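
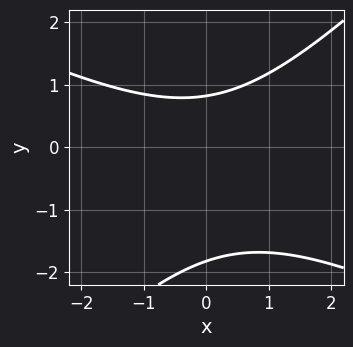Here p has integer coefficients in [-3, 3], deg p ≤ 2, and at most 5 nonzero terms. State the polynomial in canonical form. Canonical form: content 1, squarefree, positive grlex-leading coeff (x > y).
First, deg p = 2. The shape is more complex than any degree-1 curve.
Next, observable constraints: the curve avoids every integer x-axis point in the box.
Finally, assembling these constraints gives the stated polynomial.

x^2 + x*y - 2*y^2 - 2*y + 3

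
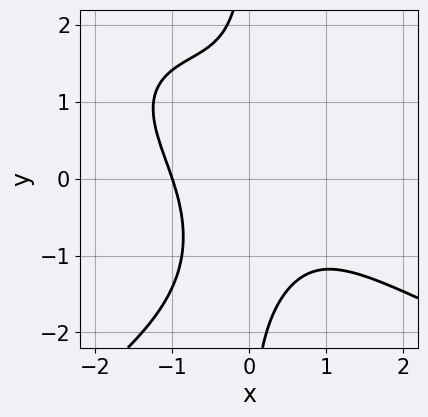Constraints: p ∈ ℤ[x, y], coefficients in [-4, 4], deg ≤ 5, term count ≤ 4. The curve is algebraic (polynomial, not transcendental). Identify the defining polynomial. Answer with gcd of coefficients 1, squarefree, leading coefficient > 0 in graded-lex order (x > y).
x*y^3 + 2*x^3 + 2*x^2*y + 2

(a) Degree: the shape is more complex than any degree-3 curve, so deg p = 4.
(b) From the axis intercepts and sections: one x-axis crossing is at x = -1; the curve avoids every integer y-axis point in the box.
(c) Assembling these constraints gives the stated polynomial.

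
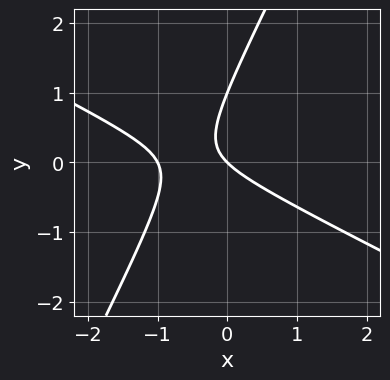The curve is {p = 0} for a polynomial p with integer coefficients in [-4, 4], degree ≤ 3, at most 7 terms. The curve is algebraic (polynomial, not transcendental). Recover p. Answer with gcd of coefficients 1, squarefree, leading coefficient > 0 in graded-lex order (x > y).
1. The degree is 2 — a generic line meets the curve in up to 2 points.
2. Checking where it meets the axes: among the integer gridlines, it crosses the y-axis at y ∈ {0, 1}; the x-axis gridline crossings are at x ∈ {-1, 0}.
3. Assembling these constraints gives the stated polynomial.

2*x^2 + 3*x*y - 2*y^2 + 2*x + 2*y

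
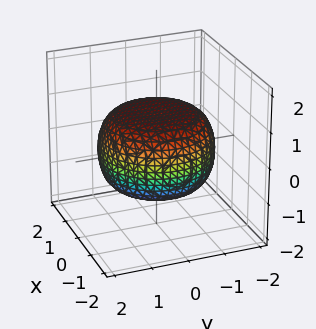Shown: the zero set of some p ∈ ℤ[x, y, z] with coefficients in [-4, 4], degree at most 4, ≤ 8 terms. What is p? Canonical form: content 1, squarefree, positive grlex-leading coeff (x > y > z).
x^4 + 2*x^2*y^2 + y^4 - x^2 - y^2 + 3*z^2 - 3

1. Degree: the shape is more complex than any degree-3 surface, so deg p = 4.
2. Symmetries: rotational symmetry about the z-axis ⇒ p depends on x, y only through x² + y².
3. From the axis intercepts and sections: among the integer gridlines, it crosses the z-axis at z ∈ {-1, 1}; a circular section at z = 0 has radius between 1 and 2.
4. Fitting integer coefficients to these (and the overall shape) gives p.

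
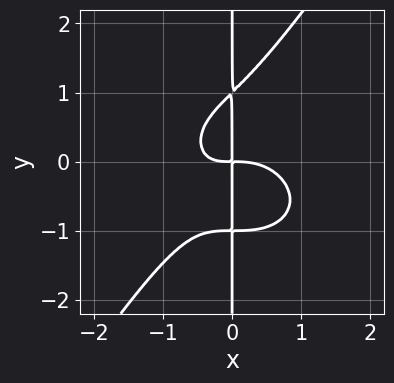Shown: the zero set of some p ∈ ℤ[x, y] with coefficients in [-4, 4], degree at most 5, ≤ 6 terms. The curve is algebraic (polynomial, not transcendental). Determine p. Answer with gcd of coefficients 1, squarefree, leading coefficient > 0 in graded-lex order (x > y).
x^4 + x^2*y^2 - x*y^3 + x^2*y + x*y

First, deg p = 4. The shape is more complex than any degree-3 curve.
Next, observable constraints: every point of the y-axis in the box is on the curve.
Finally, solving for integer coefficients yields p as stated.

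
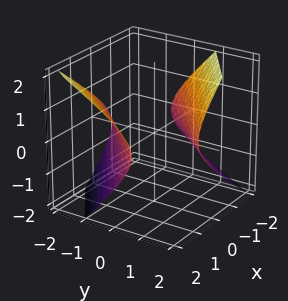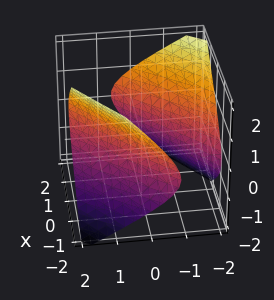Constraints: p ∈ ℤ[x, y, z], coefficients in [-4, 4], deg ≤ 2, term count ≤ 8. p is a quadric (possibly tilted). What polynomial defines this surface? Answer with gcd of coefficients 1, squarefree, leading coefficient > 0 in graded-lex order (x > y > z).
1. The picture has 2 separate pieces. Treating them together as one polynomial.
2. deg p = 2. The shape is more complex than any degree-1 surface.
3. Checking where it meets the axes: the surface avoids every integer z-axis point in the box.
4. These observations pin down the coefficients.

x^2 - 2*x*y + y^2 + y*z - 2*z^2 - 2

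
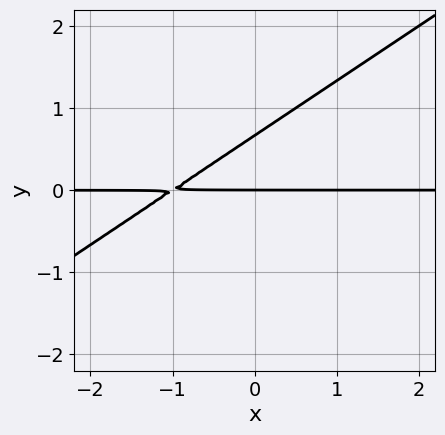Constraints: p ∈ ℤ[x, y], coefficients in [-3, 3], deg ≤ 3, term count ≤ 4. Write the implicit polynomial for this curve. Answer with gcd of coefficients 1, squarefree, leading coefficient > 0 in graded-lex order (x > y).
2*x*y - 3*y^2 + 2*y

1. The degree is 2 — a generic line meets the curve in up to 2 points.
2. Checking where it meets the axes: it meets the y-axis at y = 0 (among the integer gridlines); the visible x-axis segment lies entirely on the curve.
3. These observations pin down the coefficients.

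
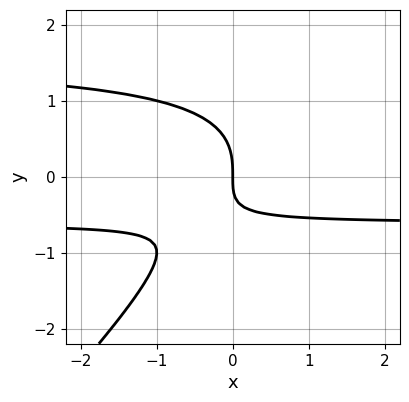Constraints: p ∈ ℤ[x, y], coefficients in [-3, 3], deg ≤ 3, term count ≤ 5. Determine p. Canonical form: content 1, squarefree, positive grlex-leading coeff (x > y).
x*y^2 - y^3 - x*y - x

First, deg p = 3.
Then, from the axis intercepts and sections: it crosses the y-axis at the gridline y = 0; one x-axis crossing is at x = 0.
Finally, solving for integer coefficients yields p as stated.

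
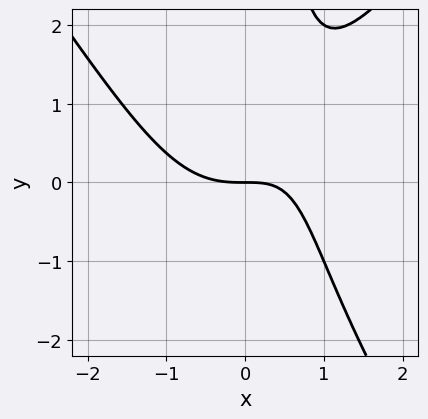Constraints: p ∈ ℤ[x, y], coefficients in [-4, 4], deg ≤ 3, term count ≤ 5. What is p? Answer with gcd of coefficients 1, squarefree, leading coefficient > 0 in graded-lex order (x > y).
(a) deg p = 3.
(b) From the axis intercepts and sections: it meets the y-axis at y = 0 (among the integer gridlines); one x-axis crossing is at x = 0.
(c) Together with the visible shape, these determine p as stated.

2*x^3 - x*y^2 - 2*x*y + 3*y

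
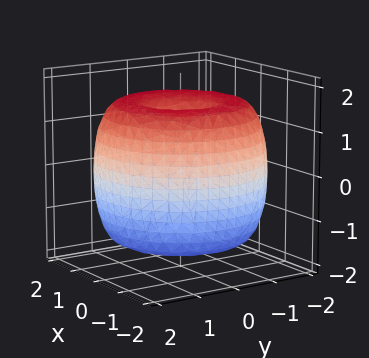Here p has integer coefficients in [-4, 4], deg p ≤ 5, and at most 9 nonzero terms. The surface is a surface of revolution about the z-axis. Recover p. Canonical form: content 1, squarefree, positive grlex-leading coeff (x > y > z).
The degree is 4 — no degree-3 surface has this shape.
Symmetry: the z-axis is an axis of rotation, so x and y enter only as x² + y².
From the axis intercepts and sections: a circular section at z = 1 has radius between 1 and 2.
Putting this together gives p.

x^4 + 2*x^2*y^2 + y^4 - 3*x^2 - 3*y^2 + 2*z^2 - 3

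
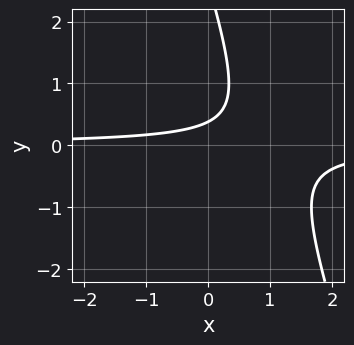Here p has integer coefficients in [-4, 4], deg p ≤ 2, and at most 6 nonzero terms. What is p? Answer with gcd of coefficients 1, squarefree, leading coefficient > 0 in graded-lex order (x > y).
3*x*y + y^2 - 3*y + 1

1. Degree: the shape is more complex than any degree-1 curve, so deg p = 2.
2. Checking where it meets the axes: no x-intercept at any integer in the box.
3. Matching integer coefficients to the picture gives p.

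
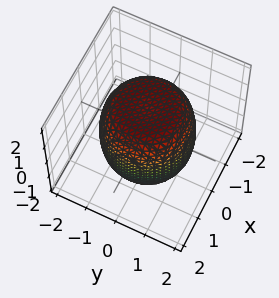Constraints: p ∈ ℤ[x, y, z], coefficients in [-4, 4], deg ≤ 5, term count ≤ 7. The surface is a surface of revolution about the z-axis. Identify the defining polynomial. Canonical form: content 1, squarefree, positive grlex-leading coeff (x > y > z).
deg p = 4. The shape is more complex than any degree-3 surface.
Symmetries: the surface is invariant under rotation about z: p = q(x² + y², z).
Reading off the gridlines: a circular section at z = 1 has radius between 1 and 2.
Matching integer coefficients to the picture gives p.

x^4 + 2*x^2*y^2 + y^4 - x^2 - y^2 + z^2 - 2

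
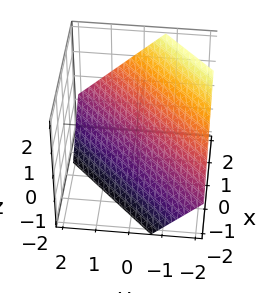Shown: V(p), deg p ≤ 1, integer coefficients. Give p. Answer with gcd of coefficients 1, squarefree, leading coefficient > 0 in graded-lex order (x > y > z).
3*x - 3*y - 3*z - 2

First, degree: the surface is flat (a plane), so deg p = 1.
Finally, solving for integer coefficients yields p as stated.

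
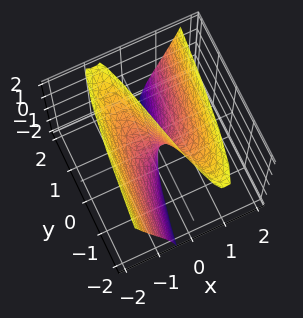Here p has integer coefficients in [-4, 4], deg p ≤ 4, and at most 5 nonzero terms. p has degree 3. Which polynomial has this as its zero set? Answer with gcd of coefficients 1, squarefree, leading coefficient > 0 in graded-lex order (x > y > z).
2*x^3 - 2*x*z - y

First, the degree is 3 — a generic line meets the surface in up to 3 points.
Then, from the axis intercepts and sections: the visible z-axis segment lies entirely on the surface; it meets the x-axis at x = 0 (among the integer gridlines); it meets the y-axis at y = 0 (among the integer gridlines).
Finally, putting this together gives p.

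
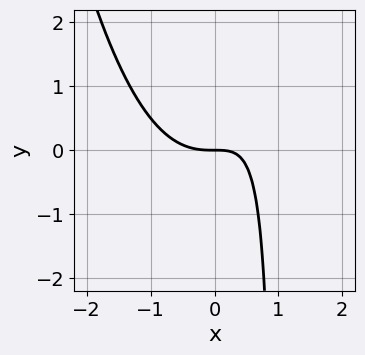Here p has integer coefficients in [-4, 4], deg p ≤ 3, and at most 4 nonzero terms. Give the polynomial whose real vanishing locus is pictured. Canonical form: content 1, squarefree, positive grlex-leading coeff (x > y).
(a) The degree is 3 — no degree-2 curve has this shape.
(b) Checking where it meets the axes: it crosses the y-axis at the gridline y = 0; it meets the x-axis at x = 0 (among the integer gridlines).
(c) The integer polynomial consistent with all of this is the stated p.

x^3 - x*y + y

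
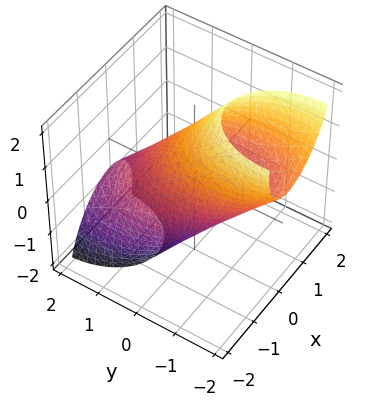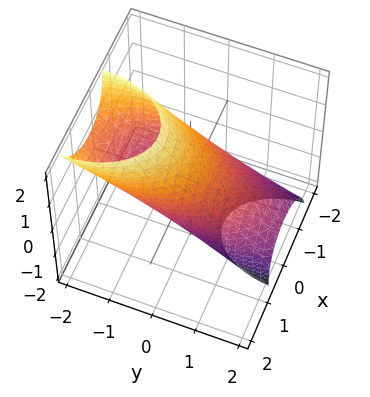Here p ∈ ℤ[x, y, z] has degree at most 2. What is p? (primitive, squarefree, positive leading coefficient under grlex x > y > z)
(a) The degree is 2 — a generic line meets the surface in up to 2 points.
(b) Reading off the gridlines: among the integer gridlines, it crosses the x-axis at x ∈ {-1, 1}.
(c) Assembling these constraints gives the stated polynomial.

2*x^2 - x*z + y^2 + 2*y*z + z^2 - 2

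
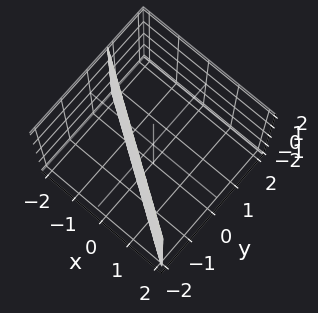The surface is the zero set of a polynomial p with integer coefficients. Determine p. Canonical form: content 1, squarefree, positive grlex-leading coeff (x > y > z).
2*x + 3*y + 2

First, the degree is 1 — every cross-section is a straight line — this is a plane.
Then, from the visible intercepts: the surface avoids every integer z-axis point in the box; it crosses the x-axis at the gridline x = -1.
Finally, solving for integer coefficients yields p as stated.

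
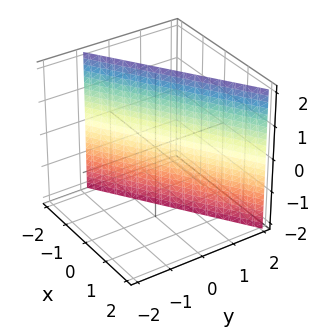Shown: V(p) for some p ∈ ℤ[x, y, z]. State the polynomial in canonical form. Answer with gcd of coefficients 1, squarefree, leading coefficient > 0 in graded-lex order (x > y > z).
2*x - 3*y + 2

1. deg p = 1.
2. Reading off the gridlines: it misses every integer gridline on the z-axis; it crosses the x-axis at the gridline x = -1.
3. These observations pin down the coefficients.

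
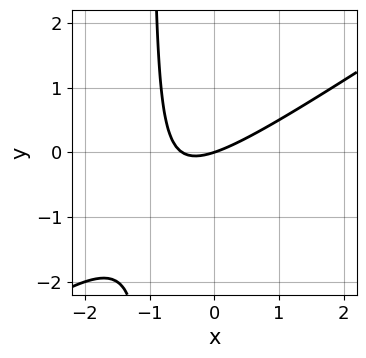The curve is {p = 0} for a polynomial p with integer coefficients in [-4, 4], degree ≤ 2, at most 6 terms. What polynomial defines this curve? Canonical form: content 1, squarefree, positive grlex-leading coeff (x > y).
deg p = 2. A generic line meets the curve in up to 2 points.
Reading off the gridlines: it meets the y-axis at y = 0 (among the integer gridlines); it crosses the x-axis at the gridline x = 0.
These observations pin down the coefficients.

2*x^2 - 3*x*y + x - 3*y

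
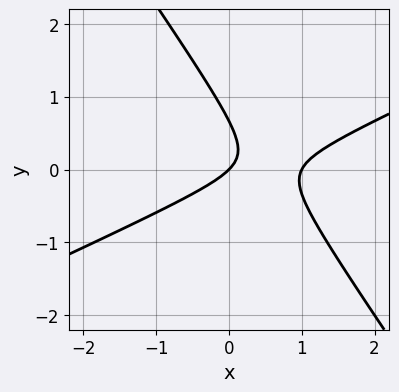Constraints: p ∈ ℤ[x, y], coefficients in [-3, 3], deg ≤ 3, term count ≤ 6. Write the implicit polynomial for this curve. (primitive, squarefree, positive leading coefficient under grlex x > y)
2*x^2 - 3*x*y - 3*y^2 - 2*x + 2*y

(a) The degree is 2 — no degree-1 curve has this shape.
(b) From the visible intercepts: the x-axis gridline crossings are at x ∈ {0, 1}; one y-axis crossing is at y = 0.
(c) Putting this together gives p.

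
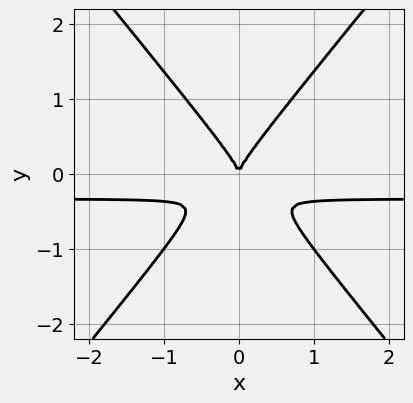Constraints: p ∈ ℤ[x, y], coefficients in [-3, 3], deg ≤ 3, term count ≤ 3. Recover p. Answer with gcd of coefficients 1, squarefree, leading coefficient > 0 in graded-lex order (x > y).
3*x^2*y - 2*y^3 + x^2

First, the degree is 3 — a generic line meets the curve in up to 3 points.
Next, symmetries: mirror symmetry x ↦ −x ⇒ only even powers of x.
Next, against the integer gridlines: it meets the x-axis at x = 0 (among the integer gridlines); one y-axis crossing is at y = 0.
Finally, the integer polynomial consistent with all of this is the stated p.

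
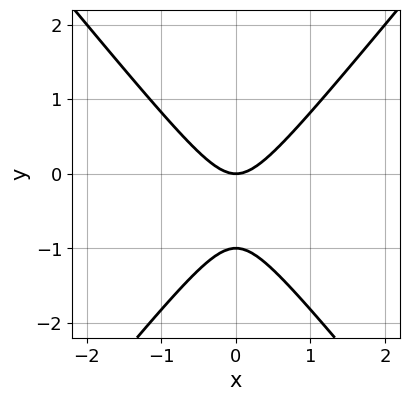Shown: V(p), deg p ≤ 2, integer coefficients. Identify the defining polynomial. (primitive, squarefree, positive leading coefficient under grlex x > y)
(a) The degree is 2 — the shape is more complex than any degree-1 curve.
(b) Symmetries: mirror symmetry x ↦ −x ⇒ only even powers of x.
(c) Against the integer gridlines: one x-axis crossing is at x = 0; among the integer gridlines, it crosses the y-axis at y ∈ {-1, 0}.
(d) Putting this together gives p.

3*x^2 - 2*y^2 - 2*y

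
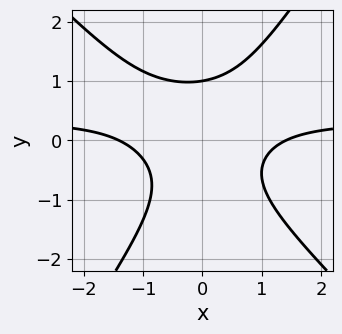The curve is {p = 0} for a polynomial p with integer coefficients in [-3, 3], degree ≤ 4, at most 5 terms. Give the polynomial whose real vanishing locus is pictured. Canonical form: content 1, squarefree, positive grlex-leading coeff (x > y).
1. Degree: no degree-2 curve has this shape, so deg p = 3.
2. Observable constraints: it meets the y-axis at y = 1 (among the integer gridlines).
3. Together with the visible shape, these determine p as stated.

3*x^2*y + x*y^2 - 2*y^3 - x^2 + 2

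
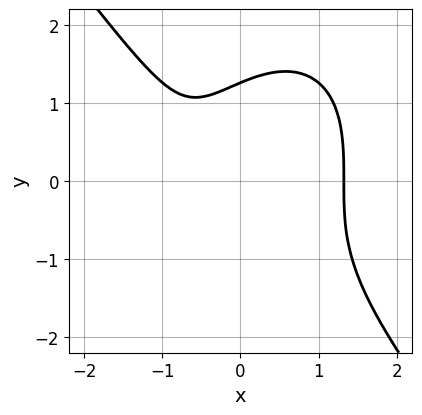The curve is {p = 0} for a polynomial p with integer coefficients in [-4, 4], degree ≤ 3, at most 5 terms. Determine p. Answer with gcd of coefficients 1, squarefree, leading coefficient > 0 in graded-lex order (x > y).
2*x^3 + y^3 - 2*x - 2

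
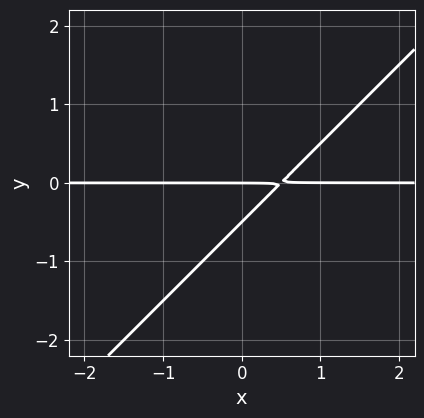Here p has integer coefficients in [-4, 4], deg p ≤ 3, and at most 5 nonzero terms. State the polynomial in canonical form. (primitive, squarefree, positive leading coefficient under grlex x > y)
2*x*y - 2*y^2 - y

1. deg p = 2. The shape is more complex than any degree-1 curve.
2. Against the integer gridlines: the visible x-axis segment lies entirely on the curve; one y-axis crossing is at y = 0.
3. Together with the visible shape, these determine p as stated.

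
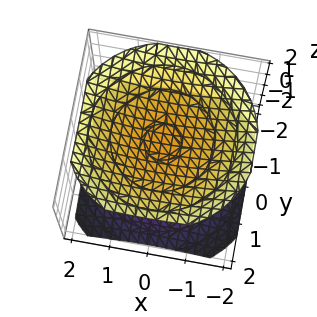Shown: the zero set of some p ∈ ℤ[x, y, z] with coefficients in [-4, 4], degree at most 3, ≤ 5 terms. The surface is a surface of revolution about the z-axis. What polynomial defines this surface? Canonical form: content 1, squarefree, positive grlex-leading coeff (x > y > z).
x^2 + y^2 - 2*z^2 + 3

There are 2 components.
The degree is 2 — no degree-1 surface has this shape.
Symmetry: every cross-section ⟂ z is a circle, so x, y appear only via x² + y².
Checking where it meets the axes: the surface avoids every integer y-axis point in the box; no x-intercept at any integer in the box.
Fitting integer coefficients to these (and the overall shape) gives p.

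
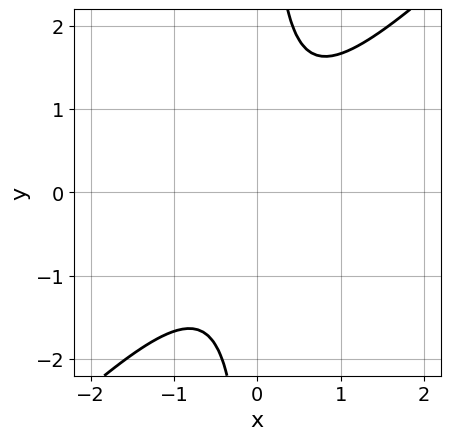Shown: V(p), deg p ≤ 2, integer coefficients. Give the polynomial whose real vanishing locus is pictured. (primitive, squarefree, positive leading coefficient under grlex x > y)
3*x^2 - 3*x*y + 2

1. Degree: the shape is more complex than any degree-1 curve, so deg p = 2.
2. From the visible intercepts: it misses every integer gridline on the x-axis; it misses every integer gridline on the y-axis.
3. The integer polynomial consistent with all of this is the stated p.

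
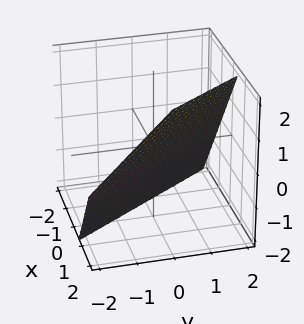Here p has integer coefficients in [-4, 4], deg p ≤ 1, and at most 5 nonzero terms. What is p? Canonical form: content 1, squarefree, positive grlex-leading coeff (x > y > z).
First, the degree is 1 — the surface is flat (a plane).
Next, against the integer gridlines: one y-axis crossing is at y = 1; it meets the z-axis at z = -1 (among the integer gridlines).
Finally, putting this together gives p.

3*x + 2*y - 2*z - 2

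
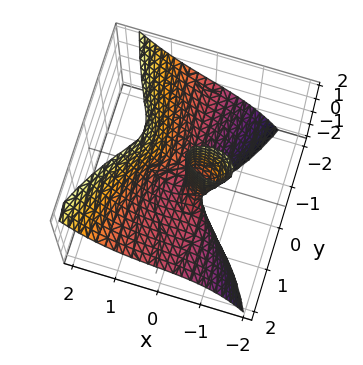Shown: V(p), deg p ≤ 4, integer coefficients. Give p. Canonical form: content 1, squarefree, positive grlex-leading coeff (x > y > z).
First, the degree is 3 — a generic line meets the surface in up to 3 points.
Then, reading off the gridlines: every point of the z-axis in the box is on the surface; it meets the x-axis at x = 0 (among the integer gridlines); every point of the y-axis in the box is on the surface.
Finally, assembling these constraints gives the stated polynomial.

2*x^3 + 2*x*y^2 - 3*y^2*z - 2*x*y - x*z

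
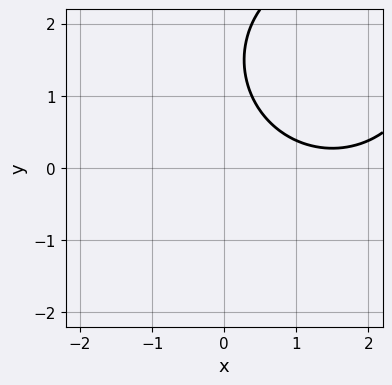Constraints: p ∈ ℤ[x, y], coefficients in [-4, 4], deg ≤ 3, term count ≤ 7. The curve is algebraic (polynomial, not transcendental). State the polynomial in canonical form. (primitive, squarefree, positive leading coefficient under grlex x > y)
x^2 + y^2 - 3*x - 3*y + 3

1. The degree is 2 — no degree-1 curve has this shape.
2. From the axis intercepts and sections: the curve avoids every integer y-axis point in the box; the curve avoids every integer x-axis point in the box.
3. These observations pin down the coefficients.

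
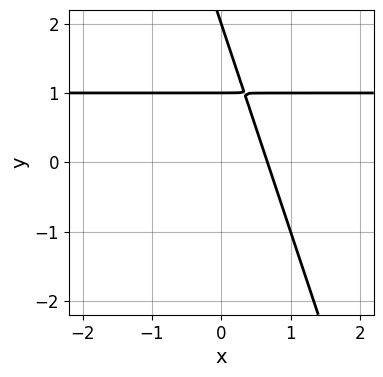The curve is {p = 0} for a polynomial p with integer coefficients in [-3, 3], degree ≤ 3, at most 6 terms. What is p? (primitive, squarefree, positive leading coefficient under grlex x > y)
(a) The degree is 2 — a generic line meets the curve in up to 2 points.
(b) From the axis intercepts and sections: among the integer gridlines, it crosses the y-axis at y ∈ {1, 2}.
(c) The integer polynomial consistent with all of this is the stated p.

3*x*y + y^2 - 3*x - 3*y + 2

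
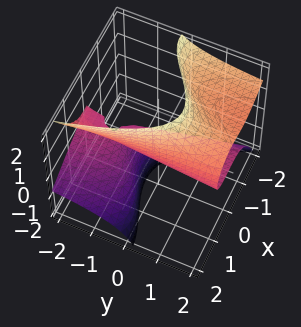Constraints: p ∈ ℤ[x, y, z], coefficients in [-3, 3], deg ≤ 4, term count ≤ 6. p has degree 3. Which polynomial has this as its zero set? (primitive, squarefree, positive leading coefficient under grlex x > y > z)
2*x^3 + 3*x^2*z + 3*y*z^2 - 2*y*z - 3*z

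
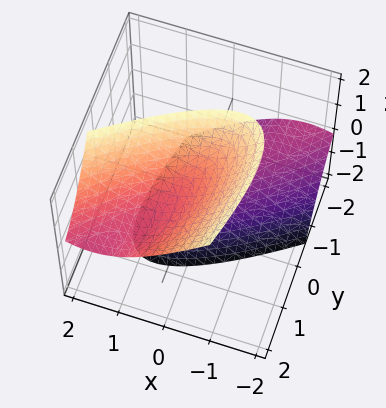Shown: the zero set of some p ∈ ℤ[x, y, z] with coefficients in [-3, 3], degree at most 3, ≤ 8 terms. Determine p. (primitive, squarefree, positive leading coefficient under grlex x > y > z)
I count 2 distinct pieces. They look like related sheets of one shape, so recover p as a whole.
deg p = 2. A generic line meets the surface in up to 2 points.
Reading off the gridlines: among the integer gridlines, it crosses the z-axis at z ∈ {-1, 1}; the surface avoids every integer x-axis point in the box; no y-intercept at any integer in the box.
The integer polynomial consistent with all of this is the stated p.

2*x^2 - 3*x*y + y^2 - 2*y*z - z^2 + 1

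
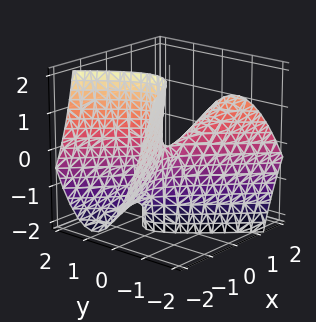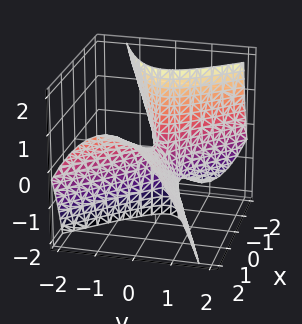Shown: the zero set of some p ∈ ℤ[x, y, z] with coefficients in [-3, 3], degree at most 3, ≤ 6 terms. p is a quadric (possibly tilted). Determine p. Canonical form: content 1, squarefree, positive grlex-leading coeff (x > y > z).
(a) Degree: the shape is more complex than any degree-1 surface, so deg p = 2.
(b) Checking where it meets the axes: it meets the x-axis at x = 0 (among the integer gridlines); it crosses the z-axis at the gridline z = 0; it crosses the y-axis at the gridline y = 0.
(c) Putting this together gives p.

x^2 - 2*x*y - 2*x*z - 3*y^2 - z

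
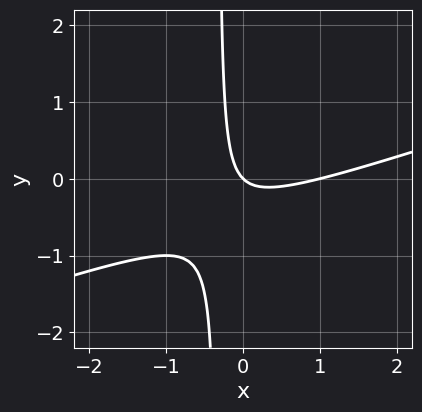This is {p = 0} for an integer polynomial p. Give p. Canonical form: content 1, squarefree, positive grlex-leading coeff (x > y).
x^2 - 3*x*y - x - y

1. The degree is 2 — no degree-1 curve has this shape.
2. Checking where it meets the axes: one y-axis crossing is at y = 0; among the integer gridlines, it crosses the x-axis at x ∈ {0, 1}.
3. Assembling these constraints gives the stated polynomial.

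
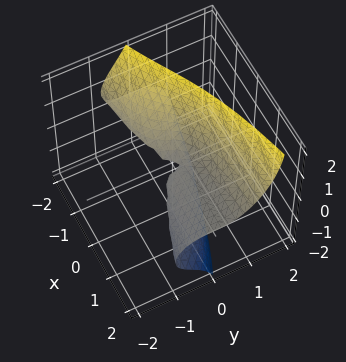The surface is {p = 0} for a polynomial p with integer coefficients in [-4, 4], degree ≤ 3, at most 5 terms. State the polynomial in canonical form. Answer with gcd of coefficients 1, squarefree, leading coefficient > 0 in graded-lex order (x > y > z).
3*y^3 - 2*y^2*z + 3*y*z^2 - 3*x*z - 3*z^2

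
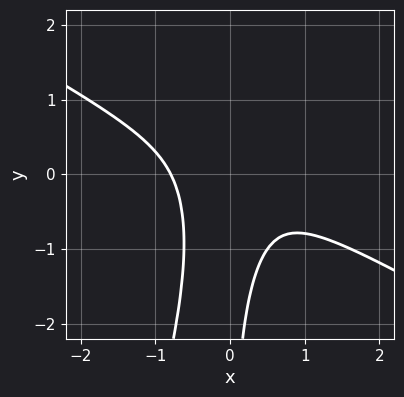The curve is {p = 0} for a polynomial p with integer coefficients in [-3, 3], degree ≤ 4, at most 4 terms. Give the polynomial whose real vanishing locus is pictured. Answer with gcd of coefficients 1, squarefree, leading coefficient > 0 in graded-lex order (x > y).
First, deg p = 3. The shape is more complex than any degree-2 curve.
Then, observable constraints: it misses every integer gridline on the y-axis.
Finally, fitting integer coefficients to these (and the overall shape) gives p.

2*x^3 + 3*x^2*y - x*y^2 + 1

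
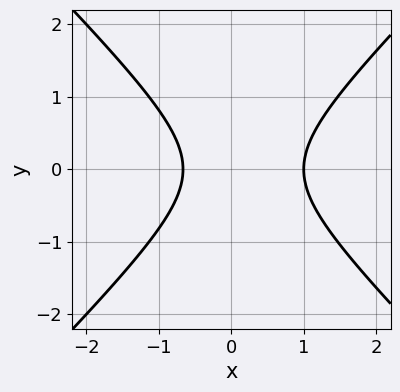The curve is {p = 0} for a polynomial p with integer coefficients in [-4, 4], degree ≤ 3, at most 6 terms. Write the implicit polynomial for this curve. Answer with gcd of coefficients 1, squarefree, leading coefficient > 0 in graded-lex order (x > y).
3*x^2 - 3*y^2 - x - 2

(a) deg p = 2. The shape is more complex than any degree-1 curve.
(b) Symmetries: it's symmetric under y → −y, forcing even powers of y.
(c) Checking where it meets the axes: the curve avoids every integer y-axis point in the box; it meets the x-axis at x = 1 (among the integer gridlines).
(d) Matching integer coefficients to the picture gives p.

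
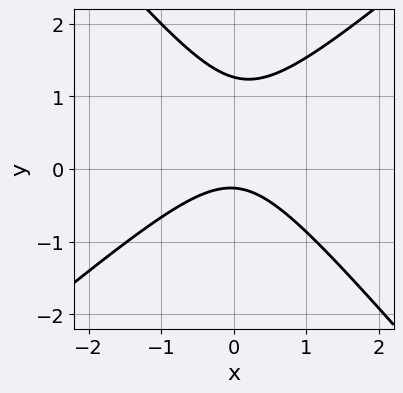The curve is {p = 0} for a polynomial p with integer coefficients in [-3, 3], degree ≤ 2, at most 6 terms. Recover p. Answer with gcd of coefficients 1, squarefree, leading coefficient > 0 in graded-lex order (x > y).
3*x^2 - x*y - 3*y^2 + 3*y + 1

deg p = 2. A generic line meets the curve in up to 2 points.
From the axis intercepts and sections: the curve avoids every integer x-axis point in the box.
Putting this together gives p.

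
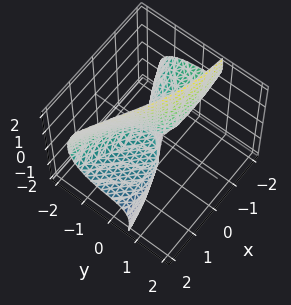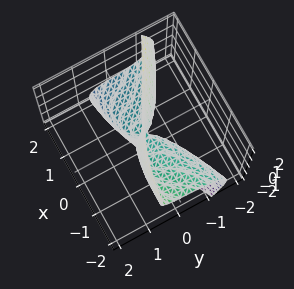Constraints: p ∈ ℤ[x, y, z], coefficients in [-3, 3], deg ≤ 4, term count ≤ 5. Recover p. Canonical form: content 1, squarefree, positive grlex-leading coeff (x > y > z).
2*y^3 + 3*y*z^2 + x^2 + 3*x*z

First, deg p = 3. The shape is more complex than any degree-2 surface.
Next, from the visible intercepts: it meets the x-axis at x = 0 (among the integer gridlines); one y-axis crossing is at y = 0.
Finally, matching integer coefficients to the picture gives p. Check: (0, 0, 1) on the z-axis lies on the surface, and p(0, 0, 1) = 0. ✓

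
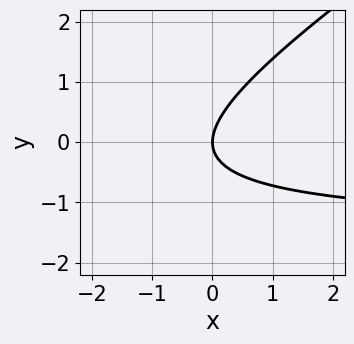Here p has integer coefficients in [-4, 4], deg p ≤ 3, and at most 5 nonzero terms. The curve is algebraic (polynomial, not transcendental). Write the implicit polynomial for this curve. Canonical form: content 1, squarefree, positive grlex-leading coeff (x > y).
2*x*y - 3*y^2 + 3*x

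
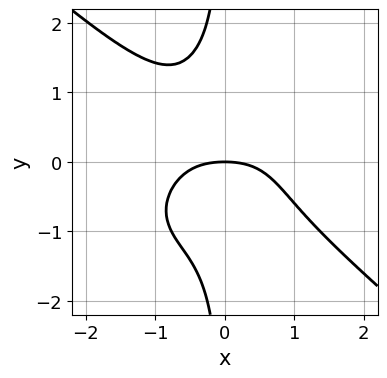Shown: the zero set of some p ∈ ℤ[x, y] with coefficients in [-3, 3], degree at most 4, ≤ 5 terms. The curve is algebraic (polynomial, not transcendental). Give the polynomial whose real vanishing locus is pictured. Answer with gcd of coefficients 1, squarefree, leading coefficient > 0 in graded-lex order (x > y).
The degree is 4 — a generic line meets the curve in up to 4 points.
Checking where it meets the axes: it meets the x-axis at x = 0 (among the integer gridlines); it crosses the y-axis at the gridline y = 0.
These observations pin down the coefficients.

2*x^4 + 3*x*y^3 + x^2*y + x^2 + 3*y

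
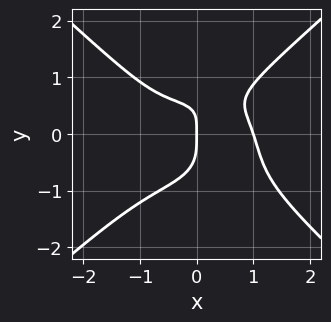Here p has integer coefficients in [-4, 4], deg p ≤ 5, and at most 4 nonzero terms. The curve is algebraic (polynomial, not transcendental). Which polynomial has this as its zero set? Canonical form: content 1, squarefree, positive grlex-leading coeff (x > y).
(a) The degree is 4 — the shape is more complex than any degree-3 curve.
(b) Against the integer gridlines: one y-axis crossing is at y = 0; among the integer gridlines, it crosses the x-axis at x ∈ {0, 1}.
(c) Putting this together gives p.

2*x^4 - 3*y^4 + 2*x*y - 2*x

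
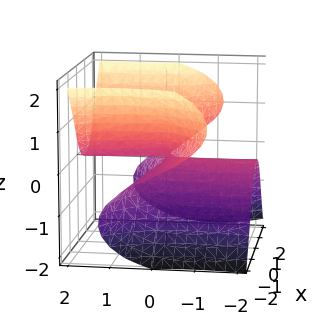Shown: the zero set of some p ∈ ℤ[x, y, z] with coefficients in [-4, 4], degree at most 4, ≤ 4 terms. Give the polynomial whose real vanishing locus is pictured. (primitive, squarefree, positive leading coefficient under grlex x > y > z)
1. The degree is 3 — no degree-2 surface has this shape.
2. Reading off the gridlines: the visible x-axis segment lies entirely on the surface; one z-axis crossing is at z = 0; every point of the y-axis in the box is on the surface.
3. Putting this together gives p.

x^2*y + 2*x^2*z - y^2*z - 2*z^3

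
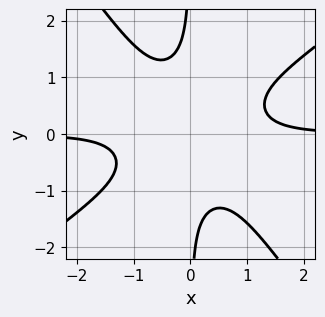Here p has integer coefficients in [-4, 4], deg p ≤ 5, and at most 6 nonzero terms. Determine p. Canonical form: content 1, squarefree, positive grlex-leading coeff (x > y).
3*x^3*y - 2*x^2*y^2 - 3*x*y^3 - 2

First, degree: the shape is more complex than any degree-3 curve, so deg p = 4.
Next, against the integer gridlines: no x-intercept at any integer in the box; no y-intercept at any integer in the box.
Finally, putting this together gives p.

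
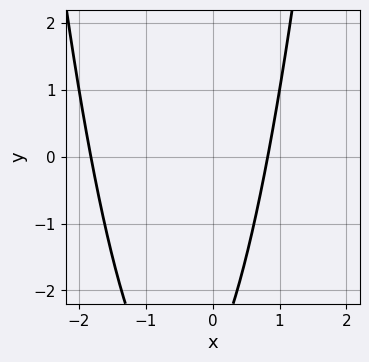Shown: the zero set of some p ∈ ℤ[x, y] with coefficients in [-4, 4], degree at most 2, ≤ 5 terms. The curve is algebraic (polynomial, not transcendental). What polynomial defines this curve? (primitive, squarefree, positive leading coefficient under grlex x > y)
First, degree: a generic line meets the curve in up to 2 points, so deg p = 2.
Next, against the integer gridlines: it misses every integer gridline on the y-axis.
Finally, matching integer coefficients to the picture gives p.

2*x^2 + 2*x - y - 3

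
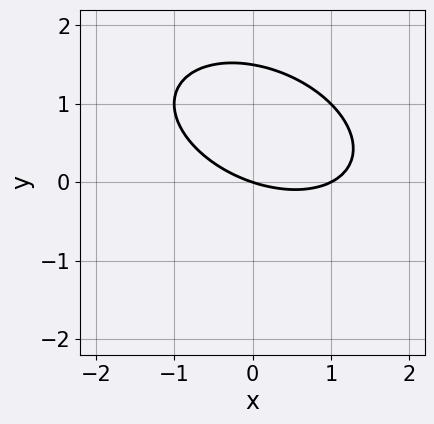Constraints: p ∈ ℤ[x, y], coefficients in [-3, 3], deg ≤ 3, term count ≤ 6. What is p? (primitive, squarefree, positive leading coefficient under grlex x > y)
(a) deg p = 2. A generic line meets the curve in up to 2 points.
(b) Reading off the gridlines: the x-axis gridline crossings are at x ∈ {0, 1}; it crosses the y-axis at the gridline y = 0.
(c) The integer polynomial consistent with all of this is the stated p.

x^2 + x*y + 2*y^2 - x - 3*y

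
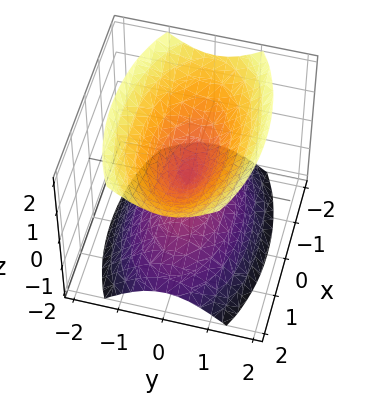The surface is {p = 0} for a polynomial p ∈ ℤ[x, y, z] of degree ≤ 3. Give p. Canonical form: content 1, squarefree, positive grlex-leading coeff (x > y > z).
x^2 + 3*y^2 - 2*z^2

I count 2 distinct pieces.
deg p = 2.
Symmetries: it's symmetric under z → −z, forcing even powers of z; mirror symmetry y ↦ −y ⇒ only even powers of y; the x ↦ −x reflection is a symmetry, so x appears only in even powers.
From the axis intercepts and sections: it meets the x-axis at x = 0 (among the integer gridlines); it meets the y-axis at y = 0 (among the integer gridlines).
Assembling these constraints gives the stated polynomial.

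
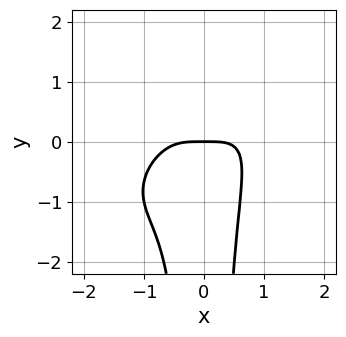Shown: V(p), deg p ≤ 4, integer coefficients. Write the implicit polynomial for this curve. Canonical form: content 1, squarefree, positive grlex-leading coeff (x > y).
Degree: the shape is more complex than any degree-3 curve, so deg p = 4.
From the visible intercepts: it crosses the x-axis at the gridline x = 0; it meets the y-axis at y = 0 (among the integer gridlines).
These observations pin down the coefficients.

2*x^4 - 3*x^3*y + 3*x^2*y^2 + 2*y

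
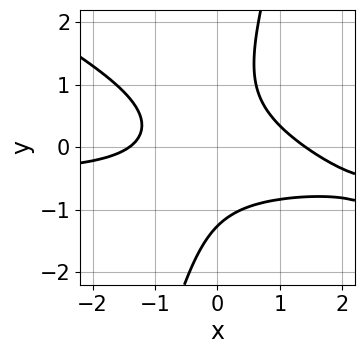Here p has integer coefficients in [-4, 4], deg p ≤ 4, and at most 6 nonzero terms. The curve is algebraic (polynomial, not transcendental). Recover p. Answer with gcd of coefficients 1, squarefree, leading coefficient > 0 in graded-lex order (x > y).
First, deg p = 3.
Finally, putting this together gives p.

2*x^2*y + 3*x*y^2 - y^3 + x^2 - 2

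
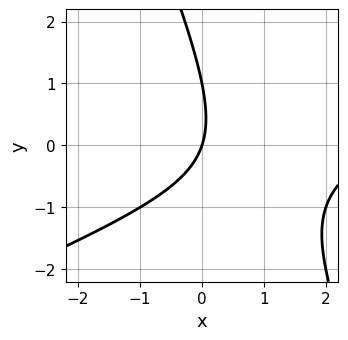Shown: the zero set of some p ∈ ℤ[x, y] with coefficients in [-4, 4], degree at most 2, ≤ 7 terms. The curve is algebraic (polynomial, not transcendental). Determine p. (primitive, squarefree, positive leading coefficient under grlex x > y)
1. Degree: no degree-1 curve has this shape, so deg p = 2.
2. Against the integer gridlines: it crosses the x-axis at the gridline x = 0; the y-axis gridline crossings are at y ∈ {0, 1}.
3. Fitting integer coefficients to these (and the overall shape) gives p.

x^2 - 2*x*y - y^2 - 3*x + y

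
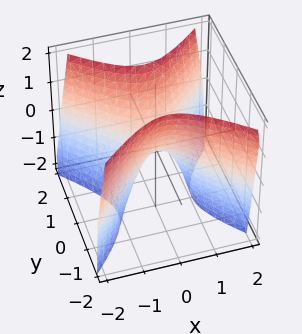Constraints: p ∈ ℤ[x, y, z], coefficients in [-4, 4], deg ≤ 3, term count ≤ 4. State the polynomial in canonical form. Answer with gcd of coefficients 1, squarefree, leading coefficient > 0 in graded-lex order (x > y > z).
(a) deg p = 2.
(b) Symmetries: mirror symmetry y ↦ −y ⇒ only even powers of y; the x ↦ −x reflection is a symmetry, so x appears only in even powers.
(c) Reading off the gridlines: one x-axis crossing is at x = 0; it meets the y-axis at y = 0 (among the integer gridlines); it meets the z-axis at z = 0 (among the integer gridlines).
(d) Matching integer coefficients to the picture gives p.

2*x^2 - 2*y^2 + z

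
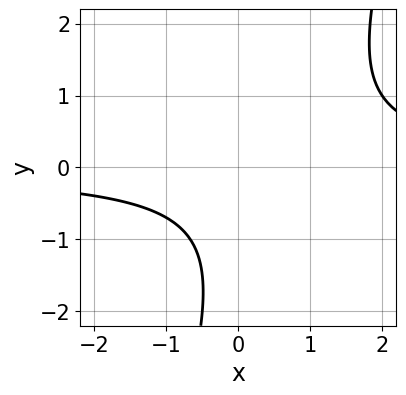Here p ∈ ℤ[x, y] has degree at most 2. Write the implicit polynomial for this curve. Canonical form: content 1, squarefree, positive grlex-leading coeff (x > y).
3*x*y - y^2 - 2*y - 3

deg p = 2.
Reading off the gridlines: no x-intercept at any integer in the box; the curve avoids every integer y-axis point in the box.
Solving for integer coefficients yields p as stated.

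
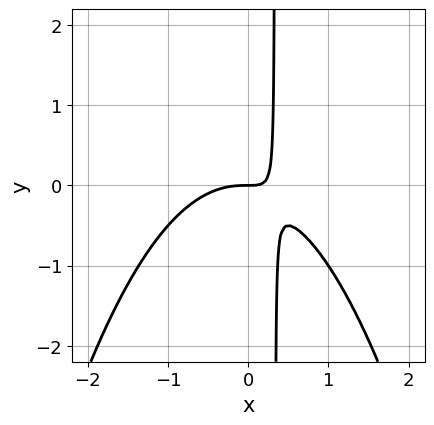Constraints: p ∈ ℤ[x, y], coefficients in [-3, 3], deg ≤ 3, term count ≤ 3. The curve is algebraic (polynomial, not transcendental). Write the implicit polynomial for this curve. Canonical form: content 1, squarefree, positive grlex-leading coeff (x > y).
2*x^3 + 3*x*y - y

deg p = 3.
Observable constraints: one y-axis crossing is at y = 0; it meets the x-axis at x = 0 (among the integer gridlines).
Matching integer coefficients to the picture gives p.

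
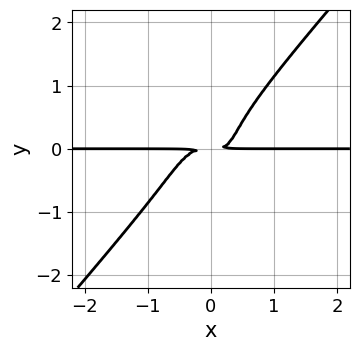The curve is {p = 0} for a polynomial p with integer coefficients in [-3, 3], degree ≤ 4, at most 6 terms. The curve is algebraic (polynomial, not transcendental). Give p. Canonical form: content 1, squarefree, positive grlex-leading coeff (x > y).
3*x^3*y - 2*y^4 + x*y^2 - y^2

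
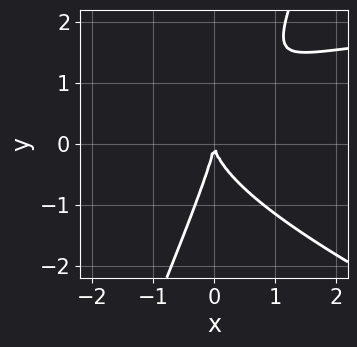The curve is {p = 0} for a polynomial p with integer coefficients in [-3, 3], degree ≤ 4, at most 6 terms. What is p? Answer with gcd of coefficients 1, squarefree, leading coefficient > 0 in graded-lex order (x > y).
deg p = 3. No degree-2 curve has this shape.
Reading off the gridlines: it meets the y-axis at y = 0 (among the integer gridlines); one x-axis crossing is at x = 0.
Together with the visible shape, these determine p as stated.

x^2*y + 2*x*y^2 - y^3 - 3*x^2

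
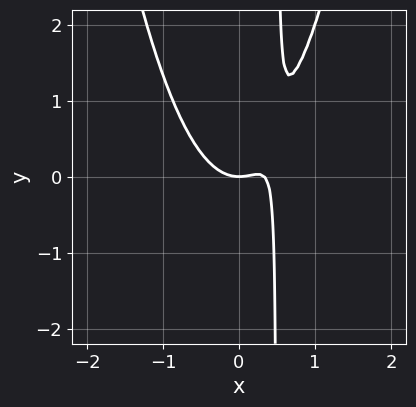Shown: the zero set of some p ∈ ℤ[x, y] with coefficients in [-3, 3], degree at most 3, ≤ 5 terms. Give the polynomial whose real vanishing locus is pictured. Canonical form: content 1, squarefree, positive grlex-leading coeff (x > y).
(a) deg p = 3.
(b) From the axis intercepts and sections: it meets the y-axis at y = 0 (among the integer gridlines); it meets the x-axis at x = 0 (among the integer gridlines).
(c) Matching integer coefficients to the picture gives p.

3*x^3 - x^2 - 2*x*y + y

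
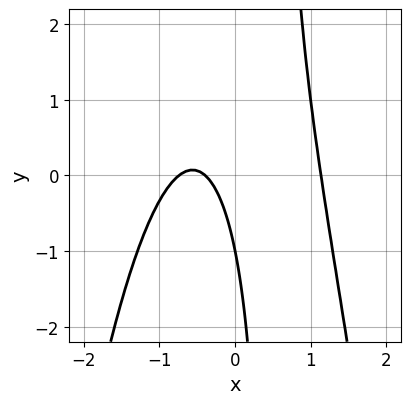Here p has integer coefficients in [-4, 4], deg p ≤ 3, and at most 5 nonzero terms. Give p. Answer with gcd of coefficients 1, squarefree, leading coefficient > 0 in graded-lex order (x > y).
3*x^3 + 2*x*y - 3*x - y - 1

(a) The degree is 3 — a generic line meets the curve in up to 3 points.
(b) Observable constraints: it meets the y-axis at y = -1 (among the integer gridlines).
(c) These observations pin down the coefficients.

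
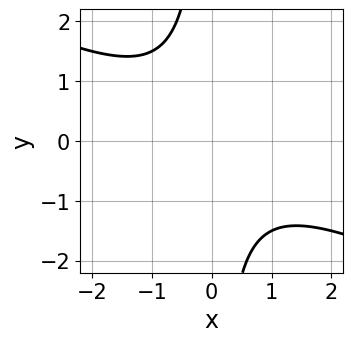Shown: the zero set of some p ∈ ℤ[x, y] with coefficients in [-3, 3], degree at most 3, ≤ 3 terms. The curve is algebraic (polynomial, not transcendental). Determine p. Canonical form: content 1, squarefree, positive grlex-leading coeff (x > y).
x^2 + 2*x*y + 2

deg p = 2. A generic line meets the curve in up to 2 points.
Observable constraints: it misses every integer gridline on the x-axis; no y-intercept at any integer in the box.
Matching integer coefficients to the picture gives p.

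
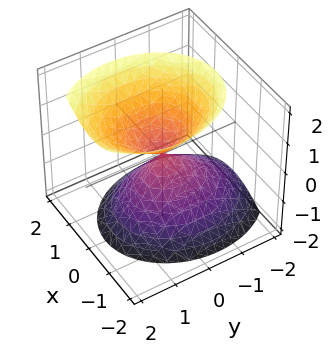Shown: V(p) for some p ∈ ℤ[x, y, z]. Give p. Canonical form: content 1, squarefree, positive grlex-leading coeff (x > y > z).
(a) I count 2 distinct pieces. They look like related sheets of one shape, so recover p as a whole.
(b) deg p = 2. The shape is more complex than any degree-1 surface.
(c) From the axis intercepts and sections: it meets the y-axis at y = 0 (among the integer gridlines); it meets the z-axis at z = 0 (among the integer gridlines); it crosses the x-axis at the gridline x = 0.
(d) Together with the visible shape, these determine p as stated.

3*x^2 + 2*y^2 - y*z - 2*z^2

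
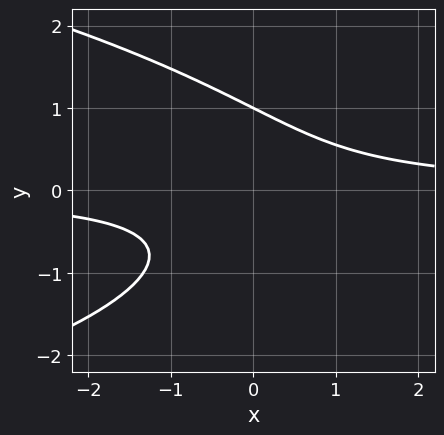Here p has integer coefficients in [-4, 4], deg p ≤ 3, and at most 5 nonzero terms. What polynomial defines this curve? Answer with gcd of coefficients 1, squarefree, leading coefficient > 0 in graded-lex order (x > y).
2*y^3 + 3*x*y - 2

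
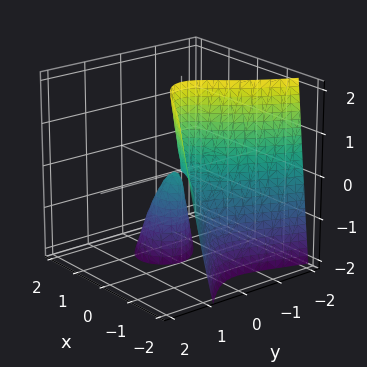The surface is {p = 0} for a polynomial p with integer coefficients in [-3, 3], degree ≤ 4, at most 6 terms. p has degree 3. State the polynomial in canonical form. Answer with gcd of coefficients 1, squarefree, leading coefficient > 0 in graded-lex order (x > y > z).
(a) There are 2 components. Treating them together as one polynomial.
(b) deg p = 3. No degree-2 surface has this shape.
(c) Reading off the gridlines: the visible z-axis segment lies entirely on the surface; one x-axis crossing is at x = 0.
(d) The integer polynomial consistent with all of this is the stated p.

x^3 + x^2*y + x*z + 2*y^2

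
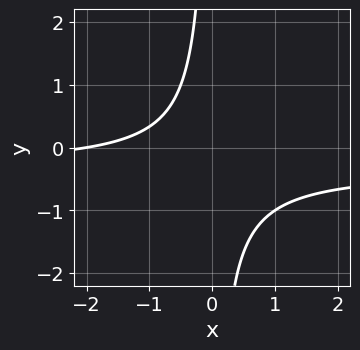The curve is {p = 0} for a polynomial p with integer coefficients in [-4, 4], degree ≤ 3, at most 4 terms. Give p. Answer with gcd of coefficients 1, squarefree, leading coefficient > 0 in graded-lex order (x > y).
3*x*y + x + 2

First, the degree is 2 — the shape is more complex than any degree-1 curve.
Next, observable constraints: the curve avoids every integer y-axis point in the box; it meets the x-axis at x = -2 (among the integer gridlines).
Finally, assembling these constraints gives the stated polynomial.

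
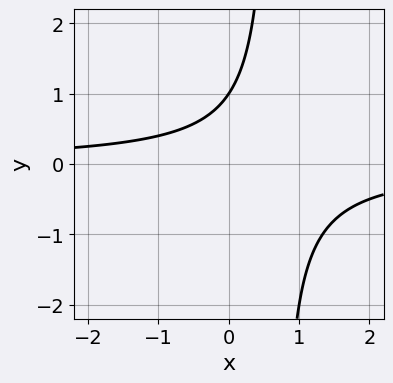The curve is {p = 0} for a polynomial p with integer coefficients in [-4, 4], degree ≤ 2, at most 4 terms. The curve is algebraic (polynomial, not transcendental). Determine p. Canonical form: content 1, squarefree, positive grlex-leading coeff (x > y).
(a) deg p = 2. The shape is more complex than any degree-1 curve.
(b) Checking where it meets the axes: no x-intercept at any integer in the box; it meets the y-axis at y = 1 (among the integer gridlines).
(c) Fitting integer coefficients to these (and the overall shape) gives p.

3*x*y - 2*y + 2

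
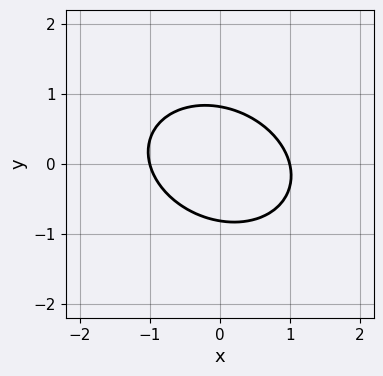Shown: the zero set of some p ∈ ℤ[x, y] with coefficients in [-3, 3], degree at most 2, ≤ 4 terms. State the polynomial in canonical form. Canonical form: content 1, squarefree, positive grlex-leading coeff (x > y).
1. deg p = 2.
2. Checking where it meets the axes: among the integer gridlines, it crosses the x-axis at x ∈ {-1, 1}.
3. The integer polynomial consistent with all of this is the stated p.

2*x^2 + x*y + 3*y^2 - 2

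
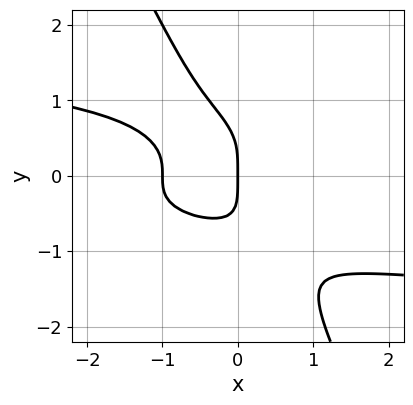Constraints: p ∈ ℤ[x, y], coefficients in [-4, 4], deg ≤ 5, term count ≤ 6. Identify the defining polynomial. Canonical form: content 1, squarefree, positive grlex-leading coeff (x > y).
2*x*y^3 + y^4 + x^2 + x

First, the degree is 4 — the shape is more complex than any degree-3 curve.
Next, checking where it meets the axes: among the integer gridlines, it crosses the x-axis at x ∈ {-1, 0}; it meets the y-axis at y = 0 (among the integer gridlines).
Finally, these observations pin down the coefficients.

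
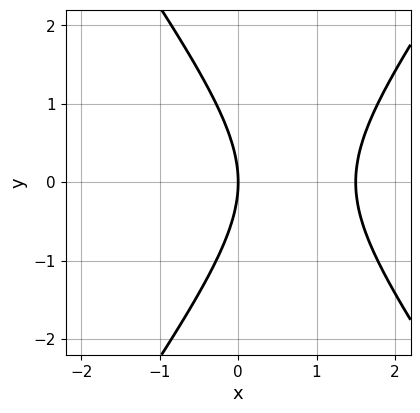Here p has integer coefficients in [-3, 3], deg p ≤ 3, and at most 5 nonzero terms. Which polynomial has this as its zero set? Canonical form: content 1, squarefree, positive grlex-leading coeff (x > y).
Degree: a generic line meets the curve in up to 2 points, so deg p = 2.
Symmetries: it's symmetric under y → −y, forcing even powers of y.
Observable constraints: one y-axis crossing is at y = 0; it meets the x-axis at x = 0 (among the integer gridlines).
Solving for integer coefficients yields p as stated.

2*x^2 - y^2 - 3*x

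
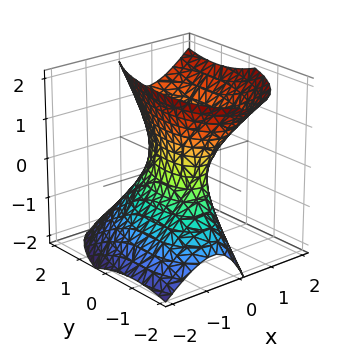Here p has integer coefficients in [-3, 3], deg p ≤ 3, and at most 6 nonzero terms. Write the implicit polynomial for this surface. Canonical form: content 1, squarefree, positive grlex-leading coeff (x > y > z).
3*x^2 - x*y - 2*x*z + y^2 - z^2 - 1

The degree is 2 — no degree-1 surface has this shape.
From the axis intercepts and sections: no z-intercept at any integer in the box; the y-axis gridline crossings are at y ∈ {-1, 1}.
The integer polynomial consistent with all of this is the stated p.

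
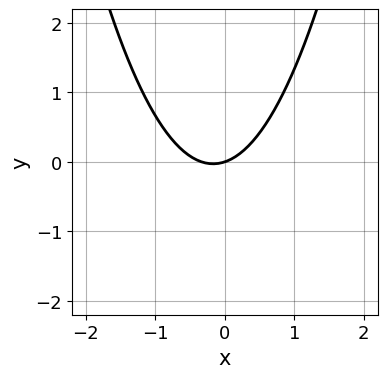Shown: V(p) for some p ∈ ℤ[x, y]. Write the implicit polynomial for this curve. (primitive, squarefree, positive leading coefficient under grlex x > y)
3*x^2 + x - 3*y

First, the degree is 2 — the shape is more complex than any degree-1 curve.
Then, observable constraints: it crosses the x-axis at the gridline x = 0; it crosses the y-axis at the gridline y = 0.
Finally, matching integer coefficients to the picture gives p.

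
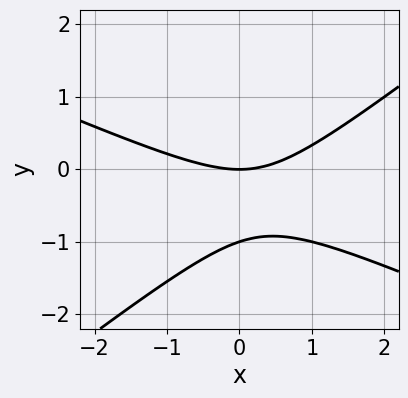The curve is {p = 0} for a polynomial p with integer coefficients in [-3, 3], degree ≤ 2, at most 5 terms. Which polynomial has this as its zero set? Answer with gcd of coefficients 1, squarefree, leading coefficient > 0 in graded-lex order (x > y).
1. Degree: no degree-1 curve has this shape, so deg p = 2.
2. Checking where it meets the axes: one x-axis crossing is at x = 0; the y-axis gridline crossings are at y ∈ {-1, 0}.
3. Matching integer coefficients to the picture gives p.

x^2 + x*y - 3*y^2 - 3*y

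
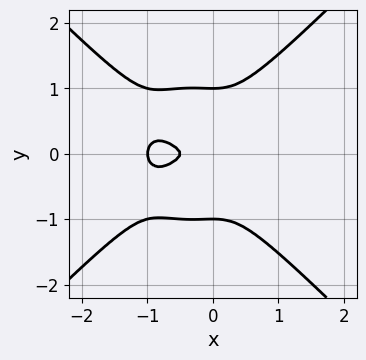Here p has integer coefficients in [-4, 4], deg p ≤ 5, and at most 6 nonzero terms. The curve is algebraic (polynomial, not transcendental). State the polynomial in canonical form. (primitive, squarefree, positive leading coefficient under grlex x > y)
1. deg p = 4. No degree-3 curve has this shape.
2. Symmetries: it's symmetric under y → −y, forcing even powers of y.
3. Checking where it meets the axes: among the integer gridlines, it crosses the y-axis at y ∈ {-1, 1}; it meets the x-axis at x = -1 (among the integer gridlines).
4. Putting this together gives p.

2*x^4 - 2*y^4 + 3*x^3 + x^2 + 2*y^2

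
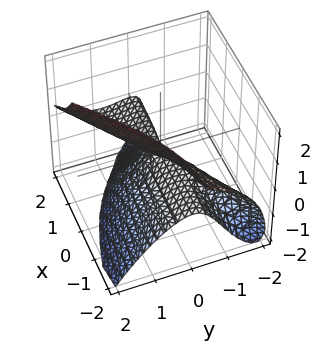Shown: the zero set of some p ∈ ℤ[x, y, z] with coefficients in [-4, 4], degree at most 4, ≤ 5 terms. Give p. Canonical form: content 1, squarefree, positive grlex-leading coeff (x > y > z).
First, degree: the shape is more complex than any degree-2 surface, so deg p = 3.
Next, reading off the gridlines: one y-axis crossing is at y = 0; it crosses the z-axis at the gridline z = 0.
Finally, assembling these constraints gives the stated polynomial. Check: (1, 0, 0) on the x-axis lies on the surface, and p(1, 0, 0) = 0. ✓

2*x*y^2 + 3*x*y*z - 3*y^3 + 2*x*z + 3*z^2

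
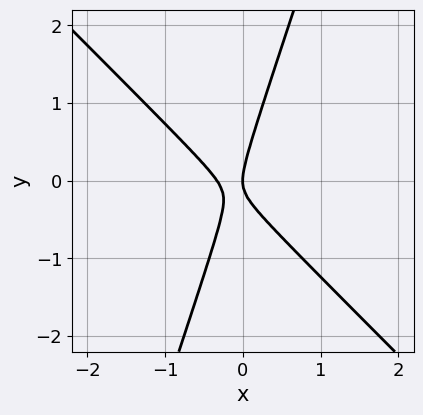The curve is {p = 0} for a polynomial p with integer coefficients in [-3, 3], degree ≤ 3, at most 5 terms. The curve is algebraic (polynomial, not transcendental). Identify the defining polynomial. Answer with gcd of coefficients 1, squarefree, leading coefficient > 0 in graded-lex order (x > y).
3*x^2 + 2*x*y - y^2 + x

(a) deg p = 2. A generic line meets the curve in up to 2 points.
(b) From the visible intercepts: it crosses the x-axis at the gridline x = 0; one y-axis crossing is at y = 0.
(c) Assembling these constraints gives the stated polynomial.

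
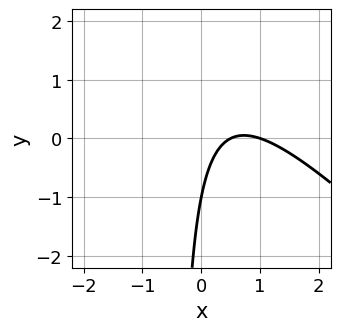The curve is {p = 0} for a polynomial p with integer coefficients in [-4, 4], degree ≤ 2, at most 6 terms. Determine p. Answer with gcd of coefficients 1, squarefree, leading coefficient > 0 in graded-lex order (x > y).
2*x^2 + 2*x*y - 3*x + y + 1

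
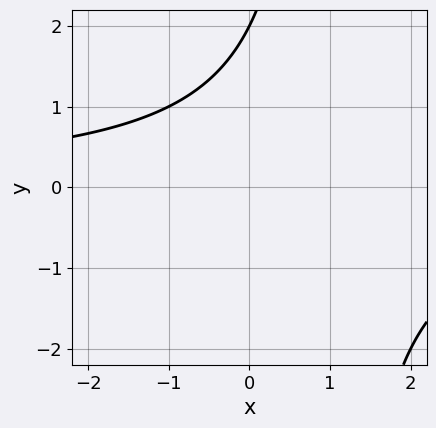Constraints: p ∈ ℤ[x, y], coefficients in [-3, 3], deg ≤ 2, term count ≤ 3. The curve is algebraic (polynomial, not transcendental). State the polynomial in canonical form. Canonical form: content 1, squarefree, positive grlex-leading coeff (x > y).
Degree: no degree-1 curve has this shape, so deg p = 2.
From the axis intercepts and sections: no x-intercept at any integer in the box; one y-axis crossing is at y = 2.
Together with the visible shape, these determine p as stated.

x*y - y + 2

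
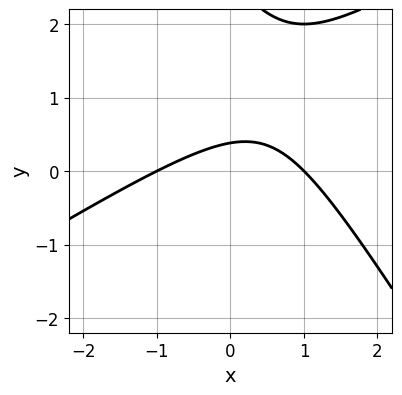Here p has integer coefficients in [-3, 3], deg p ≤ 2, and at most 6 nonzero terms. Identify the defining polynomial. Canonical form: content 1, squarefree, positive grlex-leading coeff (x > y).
x^2 - x*y - y^2 + 3*y - 1

Degree: the shape is more complex than any degree-1 curve, so deg p = 2.
Observable constraints: the x-axis gridline crossings are at x ∈ {-1, 1}.
Assembling these constraints gives the stated polynomial.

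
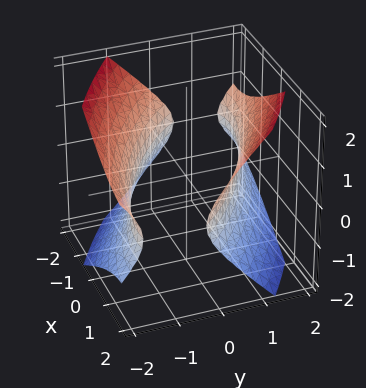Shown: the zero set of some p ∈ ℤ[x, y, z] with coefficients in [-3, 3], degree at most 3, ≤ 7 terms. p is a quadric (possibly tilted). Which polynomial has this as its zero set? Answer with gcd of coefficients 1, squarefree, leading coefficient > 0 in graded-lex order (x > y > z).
First, the picture has 2 separate pieces. Treating them together as one polynomial.
Next, degree: a generic line meets the surface in up to 2 points, so deg p = 2.
Next, reading off the gridlines: it misses every integer gridline on the z-axis.
Finally, fitting integer coefficients to these (and the overall shape) gives p.

x^2 + 2*x*y + 2*y^2 - 2*z^2 - 3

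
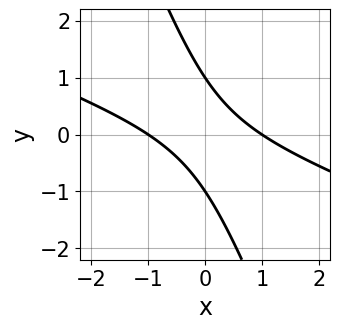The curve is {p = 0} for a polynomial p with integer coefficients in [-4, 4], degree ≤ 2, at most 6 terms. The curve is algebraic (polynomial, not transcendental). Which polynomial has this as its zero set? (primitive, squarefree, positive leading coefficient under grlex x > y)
First, the degree is 2 — a generic line meets the curve in up to 2 points.
Then, checking where it meets the axes: the y-axis gridline crossings are at y ∈ {-1, 1}; the x-axis gridline crossings are at x ∈ {-1, 1}.
Finally, solving for integer coefficients yields p as stated.

x^2 + 3*x*y + y^2 - 1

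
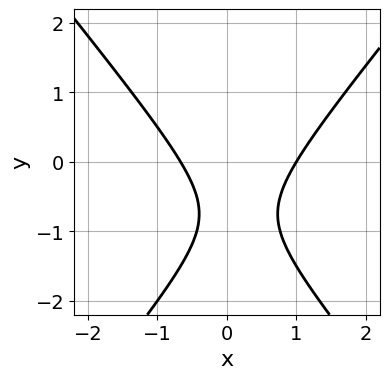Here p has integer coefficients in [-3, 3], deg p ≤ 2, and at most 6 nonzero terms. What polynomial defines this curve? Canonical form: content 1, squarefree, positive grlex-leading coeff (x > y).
3*x^2 - 2*y^2 - x - 3*y - 2

First, the degree is 2 — no degree-1 curve has this shape.
Then, observable constraints: one x-axis crossing is at x = 1; it misses every integer gridline on the y-axis.
Finally, these observations pin down the coefficients.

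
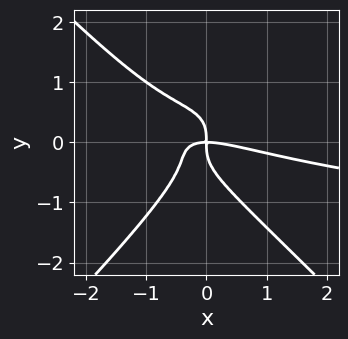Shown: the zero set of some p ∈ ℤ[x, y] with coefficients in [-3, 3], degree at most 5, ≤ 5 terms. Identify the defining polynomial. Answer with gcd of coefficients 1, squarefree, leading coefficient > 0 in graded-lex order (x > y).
Degree: a generic line meets the curve in up to 4 points, so deg p = 4.
Against the integer gridlines: it crosses the x-axis at the gridline x = 0; it meets the y-axis at y = 0 (among the integer gridlines).
Assembling these constraints gives the stated polynomial.

3*x^2*y^2 - 3*y^4 - x^3 - 3*x^2*y - 2*x*y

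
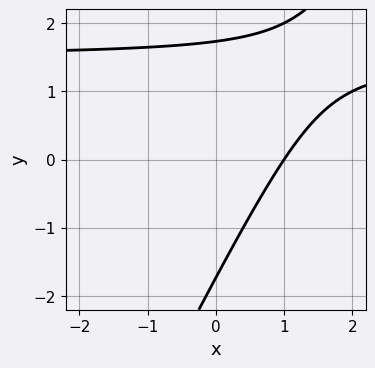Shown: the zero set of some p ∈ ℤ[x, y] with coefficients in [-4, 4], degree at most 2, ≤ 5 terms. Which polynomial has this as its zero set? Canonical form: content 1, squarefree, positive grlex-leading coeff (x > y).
1. Degree: the shape is more complex than any degree-1 curve, so deg p = 2.
2. Against the integer gridlines: it meets the x-axis at x = 1 (among the integer gridlines).
3. The integer polynomial consistent with all of this is the stated p.

2*x*y - y^2 - 3*x + 3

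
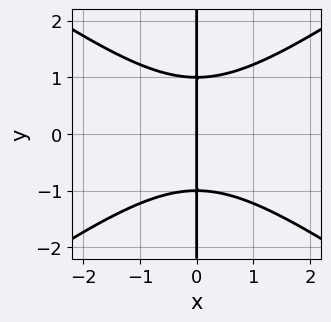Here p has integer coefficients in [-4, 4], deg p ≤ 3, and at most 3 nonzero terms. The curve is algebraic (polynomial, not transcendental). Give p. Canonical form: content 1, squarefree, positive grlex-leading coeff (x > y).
x^3 - 2*x*y^2 + 2*x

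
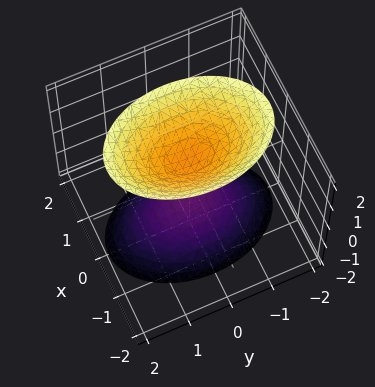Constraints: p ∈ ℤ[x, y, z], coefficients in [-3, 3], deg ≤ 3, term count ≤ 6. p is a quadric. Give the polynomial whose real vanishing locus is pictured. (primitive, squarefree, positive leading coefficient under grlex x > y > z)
1. The picture has 2 separate pieces. They look like related sheets of one shape, so recover p as a whole.
2. The degree is 2 — two separate bowl-shaped sheets opening away from each other; a quadric.
3. Symmetries: mirror symmetry x ↦ −x ⇒ only even powers of x; mirror symmetry z ↦ −z ⇒ only even powers of z; the y ↦ −y reflection is a symmetry, so y appears only in even powers.
4. Against the integer gridlines: among the integer gridlines, it crosses the z-axis at z ∈ {-1, 1}; it misses every integer gridline on the x-axis; the surface avoids every integer y-axis point in the box.
5. Matching integer coefficients to the picture gives p.

2*x^2 + y^2 - z^2 + 1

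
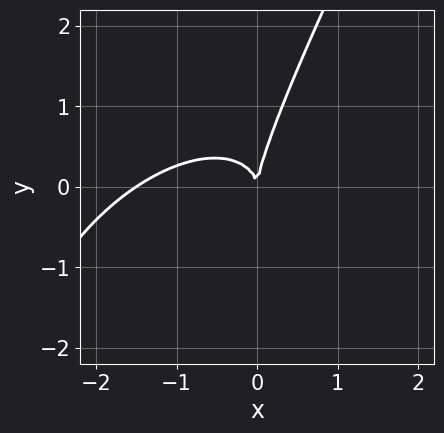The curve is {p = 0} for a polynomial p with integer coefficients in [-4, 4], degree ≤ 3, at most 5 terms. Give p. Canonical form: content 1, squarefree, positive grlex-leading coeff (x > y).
2*x^3 - 3*x^2*y + 3*x*y^2 - y^3 + 3*x^2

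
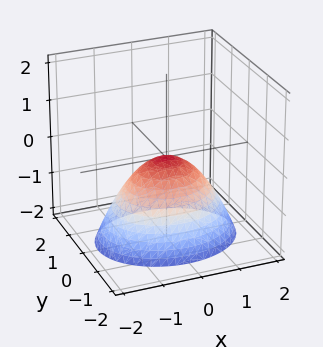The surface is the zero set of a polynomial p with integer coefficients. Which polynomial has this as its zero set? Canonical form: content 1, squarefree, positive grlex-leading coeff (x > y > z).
Degree: a single bowl opening along one axis; a quadric, so deg p = 2.
Symmetries: it's symmetric under y → −y, forcing even powers of y; mirror symmetry x ↦ −x ⇒ only even powers of x.
Reading off the gridlines: it crosses the y-axis at the gridline y = 0; it crosses the x-axis at the gridline x = 0.
The integer polynomial consistent with all of this is the stated p.

2*x^2 + 3*y^2 + 3*z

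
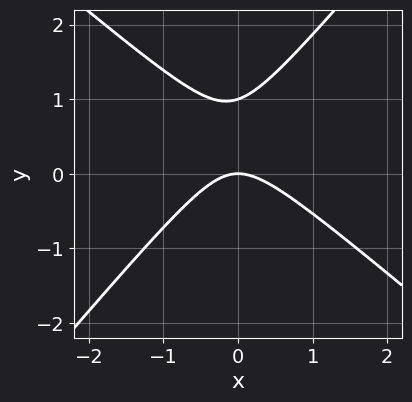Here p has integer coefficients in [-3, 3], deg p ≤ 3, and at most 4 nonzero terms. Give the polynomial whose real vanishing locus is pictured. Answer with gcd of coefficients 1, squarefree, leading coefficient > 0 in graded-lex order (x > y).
3*x^2 + x*y - 3*y^2 + 3*y

(a) deg p = 2.
(b) From the visible intercepts: it crosses the x-axis at the gridline x = 0; among the integer gridlines, it crosses the y-axis at y ∈ {0, 1}.
(c) Assembling these constraints gives the stated polynomial.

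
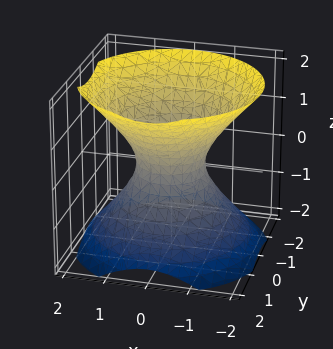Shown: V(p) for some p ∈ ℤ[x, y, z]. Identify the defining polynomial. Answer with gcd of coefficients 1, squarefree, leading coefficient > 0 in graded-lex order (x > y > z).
3*x^2 + 3*y^2 - 3*z^2 - 2

First, the degree is 2 — an hourglass — one-sheet hyperboloid; a quadric.
Next, symmetry: every cross-section ⟂ z is a circle, so x, y appear only via x² + y²; the z ↦ −z reflection is a symmetry, so z appears only in even powers.
Then, from the axis intercepts and sections: a circular section at z = 1 has radius between 1 and 2; it misses every integer gridline on the z-axis.
Finally, together with the visible shape, these determine p as stated.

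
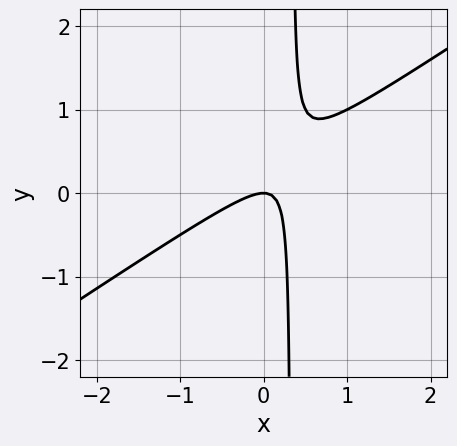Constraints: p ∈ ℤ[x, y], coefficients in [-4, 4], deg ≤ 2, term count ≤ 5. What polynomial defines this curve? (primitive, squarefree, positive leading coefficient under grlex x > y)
2*x^2 - 3*x*y + y

First, degree: a generic line meets the curve in up to 2 points, so deg p = 2.
Then, checking where it meets the axes: it crosses the x-axis at the gridline x = 0; it crosses the y-axis at the gridline y = 0.
Finally, these observations pin down the coefficients.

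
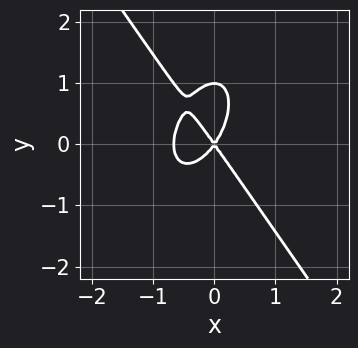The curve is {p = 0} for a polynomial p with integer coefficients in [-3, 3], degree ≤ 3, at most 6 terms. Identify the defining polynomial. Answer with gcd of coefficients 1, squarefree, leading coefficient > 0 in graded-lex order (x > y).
First, deg p = 3. The shape is more complex than any degree-2 curve.
Then, observable constraints: it meets the x-axis at x = 0 (among the integer gridlines); among the integer gridlines, it crosses the y-axis at y ∈ {0, 1}.
Finally, these observations pin down the coefficients.

3*x^3 + y^3 + 2*x^2 - y^2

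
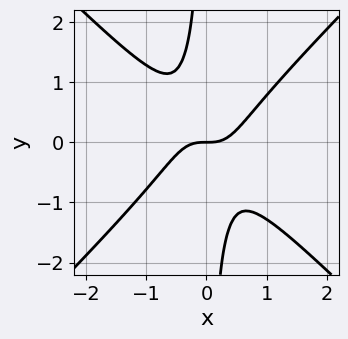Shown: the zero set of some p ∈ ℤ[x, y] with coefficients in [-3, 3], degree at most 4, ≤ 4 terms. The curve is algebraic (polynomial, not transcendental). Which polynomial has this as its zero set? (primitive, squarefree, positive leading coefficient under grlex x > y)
2*x^3 - 2*x*y^2 - y

(a) The degree is 3 — the shape is more complex than any degree-2 curve.
(b) Observable constraints: it meets the x-axis at x = 0 (among the integer gridlines); one y-axis crossing is at y = 0.
(c) Matching integer coefficients to the picture gives p.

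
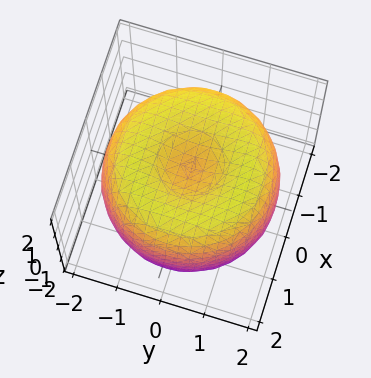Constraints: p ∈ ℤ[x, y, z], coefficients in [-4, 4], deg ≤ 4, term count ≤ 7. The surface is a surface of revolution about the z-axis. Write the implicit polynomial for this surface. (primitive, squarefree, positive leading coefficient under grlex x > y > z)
The degree is 4 — no degree-3 surface has this shape.
By symmetry, every cross-section ⟂ z is a circle, so x, y appear only via x² + y².
Reading off the gridlines: the z-axis gridline crossings are at z ∈ {-1, 1}; a circular section at z = 1 has radius between 1 and 2.
Solving for integer coefficients yields p as stated.

x^4 + 2*x^2*y^2 + y^4 - 3*x^2 - 3*y^2 + 2*z^2 - 2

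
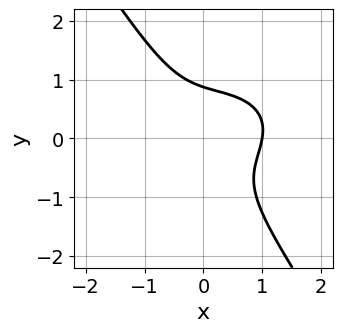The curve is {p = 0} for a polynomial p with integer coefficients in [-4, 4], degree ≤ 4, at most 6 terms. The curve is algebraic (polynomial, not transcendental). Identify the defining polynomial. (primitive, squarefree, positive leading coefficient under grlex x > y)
1. Degree: no degree-2 curve has this shape, so deg p = 3.
2. Against the integer gridlines: it meets the x-axis at x = 1 (among the integer gridlines).
3. Putting this together gives p.

2*x^3 - x^2*y + 3*x*y^2 + 3*y^3 - 2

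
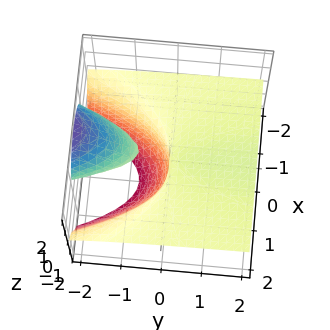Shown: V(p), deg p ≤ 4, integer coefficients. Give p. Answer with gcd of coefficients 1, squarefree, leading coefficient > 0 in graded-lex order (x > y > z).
1. There are 2 components. They look like related sheets of one shape, so recover p as a whole.
2. The degree is 3 — the shape is more complex than any degree-2 surface.
3. Against the integer gridlines: the visible x-axis segment lies entirely on the surface; one y-axis crossing is at y = 0; the z-axis gridline crossings are at z ∈ {-1, 0}.
4. Putting this together gives p.

3*x^2*z + z^3 + 3*y*z + z^2 - y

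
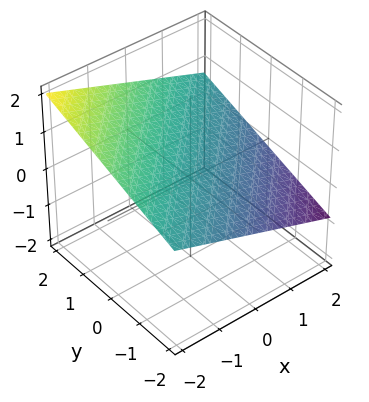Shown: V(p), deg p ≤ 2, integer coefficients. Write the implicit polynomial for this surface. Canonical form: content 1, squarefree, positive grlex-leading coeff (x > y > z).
1. The degree is 1 — the surface is flat (a plane).
2. Against the integer gridlines: it meets the y-axis at y = -2 (among the integer gridlines); it meets the x-axis at x = 2 (among the integer gridlines).
3. Assembling these constraints gives the stated polynomial.

x - y + 3*z - 2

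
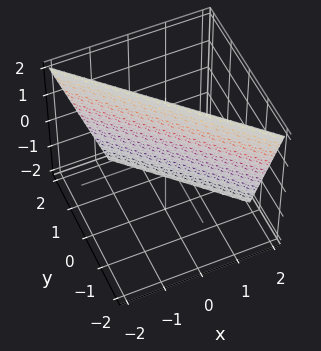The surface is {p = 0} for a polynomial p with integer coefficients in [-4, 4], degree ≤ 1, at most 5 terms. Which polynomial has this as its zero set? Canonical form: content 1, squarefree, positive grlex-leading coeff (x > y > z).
Degree: the surface is flat (a plane), so deg p = 1.
Reading off the gridlines: it crosses the z-axis at the gridline z = 2.
The integer polynomial consistent with all of this is the stated p.

3*x + 3*y + z - 2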